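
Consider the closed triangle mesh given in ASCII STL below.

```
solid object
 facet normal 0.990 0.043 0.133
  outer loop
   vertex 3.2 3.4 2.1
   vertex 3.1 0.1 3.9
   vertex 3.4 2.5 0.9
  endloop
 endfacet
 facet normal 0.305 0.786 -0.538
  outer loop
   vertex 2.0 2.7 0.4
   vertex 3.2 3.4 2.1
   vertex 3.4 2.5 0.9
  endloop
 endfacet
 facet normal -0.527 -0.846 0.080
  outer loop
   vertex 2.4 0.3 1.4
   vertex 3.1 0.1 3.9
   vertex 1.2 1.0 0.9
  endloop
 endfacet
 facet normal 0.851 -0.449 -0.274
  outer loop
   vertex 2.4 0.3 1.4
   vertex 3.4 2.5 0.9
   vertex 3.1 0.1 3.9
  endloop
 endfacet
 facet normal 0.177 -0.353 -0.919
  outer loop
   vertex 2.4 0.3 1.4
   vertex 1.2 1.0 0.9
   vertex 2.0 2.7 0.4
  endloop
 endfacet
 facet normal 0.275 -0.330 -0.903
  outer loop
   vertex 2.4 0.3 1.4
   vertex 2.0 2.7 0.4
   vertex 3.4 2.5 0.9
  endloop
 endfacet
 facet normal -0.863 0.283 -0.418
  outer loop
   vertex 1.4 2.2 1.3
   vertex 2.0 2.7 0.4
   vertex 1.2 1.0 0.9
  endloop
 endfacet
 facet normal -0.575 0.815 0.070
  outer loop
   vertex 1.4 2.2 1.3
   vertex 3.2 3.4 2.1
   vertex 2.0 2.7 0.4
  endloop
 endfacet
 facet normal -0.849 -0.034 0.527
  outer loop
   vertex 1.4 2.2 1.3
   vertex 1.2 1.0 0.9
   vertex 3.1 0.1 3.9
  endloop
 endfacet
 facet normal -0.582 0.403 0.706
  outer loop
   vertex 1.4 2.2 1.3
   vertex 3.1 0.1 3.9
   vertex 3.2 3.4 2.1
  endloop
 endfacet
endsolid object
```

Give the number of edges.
15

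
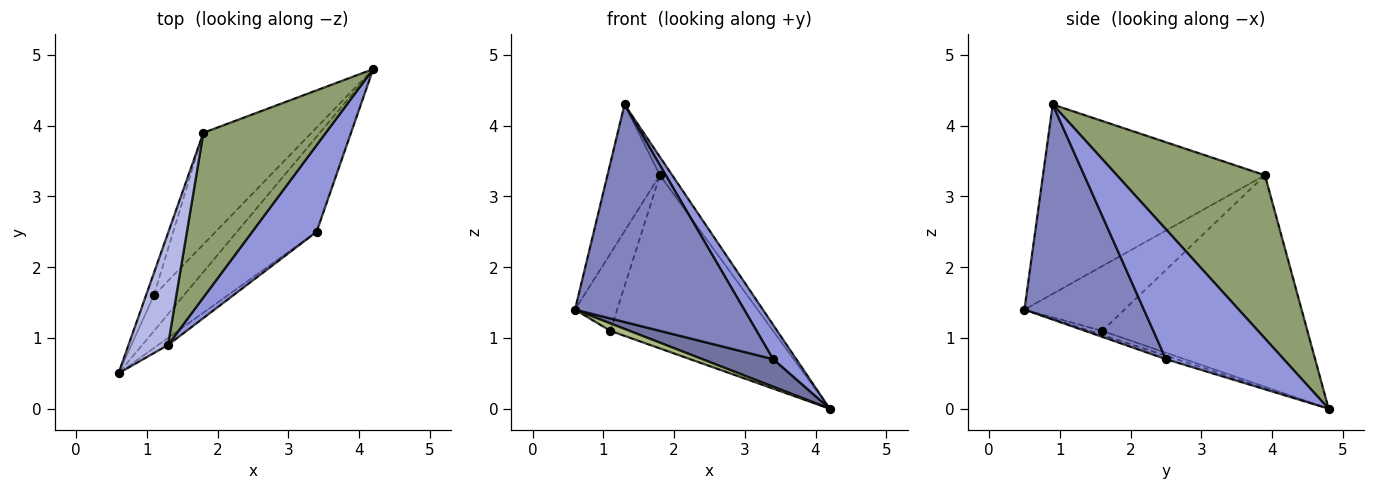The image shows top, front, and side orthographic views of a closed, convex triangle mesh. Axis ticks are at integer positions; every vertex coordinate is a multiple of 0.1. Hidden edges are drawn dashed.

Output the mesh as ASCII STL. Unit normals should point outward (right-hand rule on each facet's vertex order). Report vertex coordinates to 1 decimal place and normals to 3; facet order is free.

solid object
 facet normal -0.042 -0.278 -0.960
  outer loop
   vertex 3.4 2.5 0.7
   vertex 0.6 0.5 1.4
   vertex 4.2 4.8 0.0
  endloop
 endfacet
 facet normal 0.577 -0.817 -0.027
  outer loop
   vertex 3.4 2.5 0.7
   vertex 1.3 0.9 4.3
   vertex 0.6 0.5 1.4
  endloop
 endfacet
 facet normal 0.882 -0.174 0.437
  outer loop
   vertex 3.4 2.5 0.7
   vertex 4.2 4.8 0.0
   vertex 1.3 0.9 4.3
  endloop
 endfacet
 facet normal -0.954 0.225 0.199
  outer loop
   vertex 1.8 3.9 3.3
   vertex 0.6 0.5 1.4
   vertex 1.3 0.9 4.3
  endloop
 endfacet
 facet normal 0.798 0.067 0.599
  outer loop
   vertex 1.8 3.9 3.3
   vertex 1.3 0.9 4.3
   vertex 4.2 4.8 0.0
  endloop
 endfacet
 facet normal -0.134 -0.204 -0.970
  outer loop
   vertex 1.1 1.6 1.1
   vertex 4.2 4.8 0.0
   vertex 0.6 0.5 1.4
  endloop
 endfacet
 facet normal -0.916 0.386 -0.112
  outer loop
   vertex 1.1 1.6 1.1
   vertex 0.6 0.5 1.4
   vertex 1.8 3.9 3.3
  endloop
 endfacet
 facet normal -0.727 0.577 -0.372
  outer loop
   vertex 1.1 1.6 1.1
   vertex 1.8 3.9 3.3
   vertex 4.2 4.8 0.0
  endloop
 endfacet
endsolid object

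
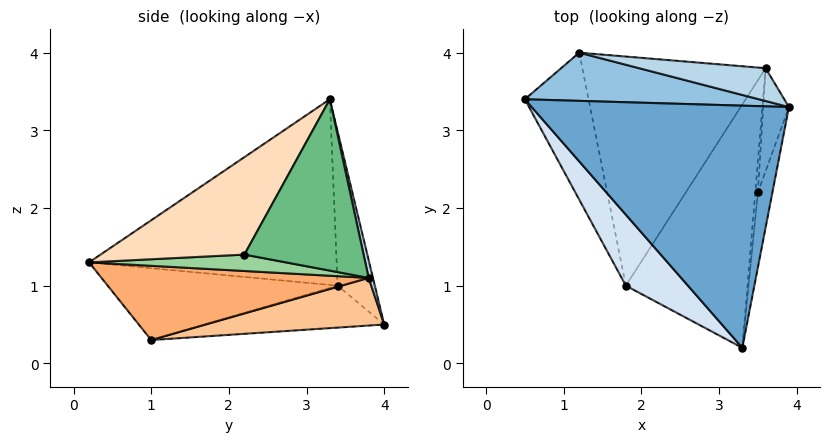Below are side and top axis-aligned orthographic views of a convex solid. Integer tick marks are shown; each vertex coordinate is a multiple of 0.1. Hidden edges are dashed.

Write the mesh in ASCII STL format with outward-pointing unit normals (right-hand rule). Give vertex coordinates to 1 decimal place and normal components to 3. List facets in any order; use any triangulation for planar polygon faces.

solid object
 facet normal -0.536 -0.400 0.743
  outer loop
   vertex 3.3 0.2 1.3
   vertex 3.9 3.3 3.4
   vertex 0.5 3.4 1.0
  endloop
 endfacet
 facet normal -0.329 0.801 0.500
  outer loop
   vertex 1.2 4.0 0.5
   vertex 0.5 3.4 1.0
   vertex 3.9 3.3 3.4
  endloop
 endfacet
 facet normal 0.029 0.978 0.209
  outer loop
   vertex 3.6 3.8 1.1
   vertex 1.2 4.0 0.5
   vertex 3.9 3.3 3.4
  endloop
 endfacet
 facet normal -0.648 -0.515 0.561
  outer loop
   vertex 1.8 1.0 0.3
   vertex 3.3 0.2 1.3
   vertex 0.5 3.4 1.0
  endloop
 endfacet
 facet normal -0.549 -0.054 -0.834
  outer loop
   vertex 1.8 1.0 0.3
   vertex 0.5 3.4 1.0
   vertex 1.2 4.0 0.5
  endloop
 endfacet
 facet normal 0.519 -0.090 -0.850
  outer loop
   vertex 1.8 1.0 0.3
   vertex 3.6 3.8 1.1
   vertex 3.3 0.2 1.3
  endloop
 endfacet
 facet normal 0.250 0.114 -0.962
  outer loop
   vertex 1.8 1.0 0.3
   vertex 1.2 4.0 0.5
   vertex 3.6 3.8 1.1
  endloop
 endfacet
 facet normal 0.985 -0.091 -0.147
  outer loop
   vertex 3.5 2.2 1.4
   vertex 3.9 3.3 3.4
   vertex 3.3 0.2 1.3
  endloop
 endfacet
 facet normal 0.985 -0.089 -0.148
  outer loop
   vertex 3.5 2.2 1.4
   vertex 3.6 3.8 1.1
   vertex 3.9 3.3 3.4
  endloop
 endfacet
 facet normal 0.984 -0.091 -0.155
  outer loop
   vertex 3.5 2.2 1.4
   vertex 3.3 0.2 1.3
   vertex 3.6 3.8 1.1
  endloop
 endfacet
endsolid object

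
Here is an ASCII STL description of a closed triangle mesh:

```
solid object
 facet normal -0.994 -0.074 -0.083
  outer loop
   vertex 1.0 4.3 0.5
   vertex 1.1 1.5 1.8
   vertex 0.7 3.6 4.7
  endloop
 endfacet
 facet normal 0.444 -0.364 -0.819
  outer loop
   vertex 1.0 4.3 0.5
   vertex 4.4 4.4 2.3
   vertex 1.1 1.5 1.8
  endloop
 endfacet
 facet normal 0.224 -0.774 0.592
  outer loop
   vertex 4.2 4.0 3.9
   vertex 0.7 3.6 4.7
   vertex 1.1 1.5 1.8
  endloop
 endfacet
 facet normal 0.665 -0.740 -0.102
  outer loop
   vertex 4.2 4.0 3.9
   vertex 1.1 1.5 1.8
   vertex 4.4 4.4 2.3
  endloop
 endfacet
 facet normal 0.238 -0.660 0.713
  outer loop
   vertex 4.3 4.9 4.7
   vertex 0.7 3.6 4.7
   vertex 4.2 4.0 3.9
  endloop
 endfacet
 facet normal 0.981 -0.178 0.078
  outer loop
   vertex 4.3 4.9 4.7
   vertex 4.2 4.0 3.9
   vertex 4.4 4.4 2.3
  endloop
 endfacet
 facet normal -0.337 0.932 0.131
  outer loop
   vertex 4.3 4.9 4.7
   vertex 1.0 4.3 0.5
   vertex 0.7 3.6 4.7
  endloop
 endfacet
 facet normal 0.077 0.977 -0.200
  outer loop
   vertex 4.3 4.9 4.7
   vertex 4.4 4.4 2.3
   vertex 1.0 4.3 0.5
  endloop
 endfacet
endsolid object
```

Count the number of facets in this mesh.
8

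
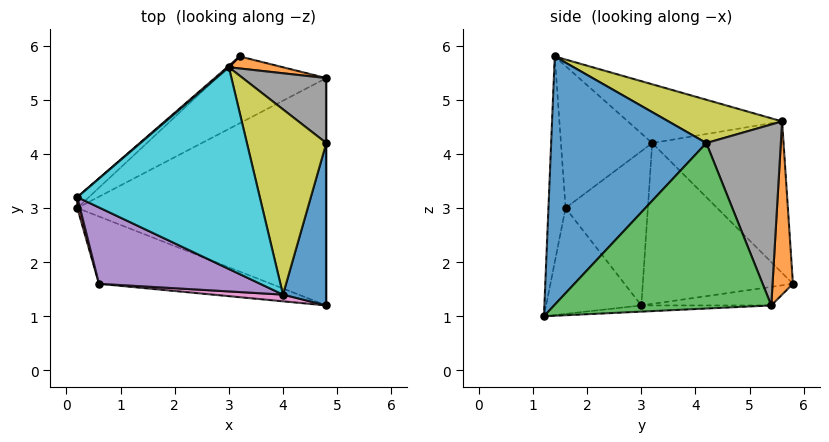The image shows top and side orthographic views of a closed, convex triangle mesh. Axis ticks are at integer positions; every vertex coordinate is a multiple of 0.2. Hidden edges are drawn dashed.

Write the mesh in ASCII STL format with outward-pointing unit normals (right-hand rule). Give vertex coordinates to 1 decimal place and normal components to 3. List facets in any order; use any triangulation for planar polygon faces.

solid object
 facet normal 0.969 -0.180 0.169
  outer loop
   vertex 4.0 1.4 5.8
   vertex 4.8 1.2 1.0
   vertex 4.8 4.2 4.2
  endloop
 endfacet
 facet normal -0.025 0.048 -0.999
  outer loop
   vertex 4.8 5.4 1.2
   vertex 4.8 1.2 1.0
   vertex 0.2 3.0 1.2
  endloop
 endfacet
 facet normal 1.000 0.000 0.000
  outer loop
   vertex 4.8 5.4 1.2
   vertex 4.8 4.2 4.2
   vertex 4.8 1.2 1.0
  endloop
 endfacet
 facet normal -0.967 -0.254 0.017
  outer loop
   vertex 0.6 1.6 3.0
   vertex 0.2 3.2 4.2
   vertex 0.2 3.0 1.2
  endloop
 endfacet
 facet normal -0.534 -0.589 0.607
  outer loop
   vertex 0.6 1.6 3.0
   vertex 4.0 1.4 5.8
   vertex 0.2 3.2 4.2
  endloop
 endfacet
 facet normal -0.328 -0.780 -0.533
  outer loop
   vertex 0.6 1.6 3.0
   vertex 0.2 3.0 1.2
   vertex 4.8 1.2 1.0
  endloop
 endfacet
 facet normal -0.082 -0.996 0.028
  outer loop
   vertex 0.6 1.6 3.0
   vertex 4.8 1.2 1.0
   vertex 4.0 1.4 5.8
  endloop
 endfacet
 facet normal 0.627 0.723 0.289
  outer loop
   vertex 3.0 5.6 4.6
   vertex 4.8 4.2 4.2
   vertex 4.8 5.4 1.2
  endloop
 endfacet
 facet normal 0.450 0.343 0.825
  outer loop
   vertex 3.0 5.6 4.6
   vertex 4.0 1.4 5.8
   vertex 4.8 4.2 4.2
  endloop
 endfacet
 facet normal -0.301 0.195 0.934
  outer loop
   vertex 3.0 5.6 4.6
   vertex 0.2 3.2 4.2
   vertex 4.0 1.4 5.8
  endloop
 endfacet
 facet normal -0.159 0.304 -0.939
  outer loop
   vertex 3.2 5.8 1.6
   vertex 4.8 5.4 1.2
   vertex 0.2 3.0 1.2
  endloop
 endfacet
 facet normal 0.261 0.962 0.082
  outer loop
   vertex 3.2 5.8 1.6
   vertex 3.0 5.6 4.6
   vertex 4.8 5.4 1.2
  endloop
 endfacet
 facet normal -0.678 0.733 -0.049
  outer loop
   vertex 3.2 5.8 1.6
   vertex 0.2 3.0 1.2
   vertex 0.2 3.2 4.2
  endloop
 endfacet
 facet normal -0.651 0.759 0.007
  outer loop
   vertex 3.2 5.8 1.6
   vertex 0.2 3.2 4.2
   vertex 3.0 5.6 4.6
  endloop
 endfacet
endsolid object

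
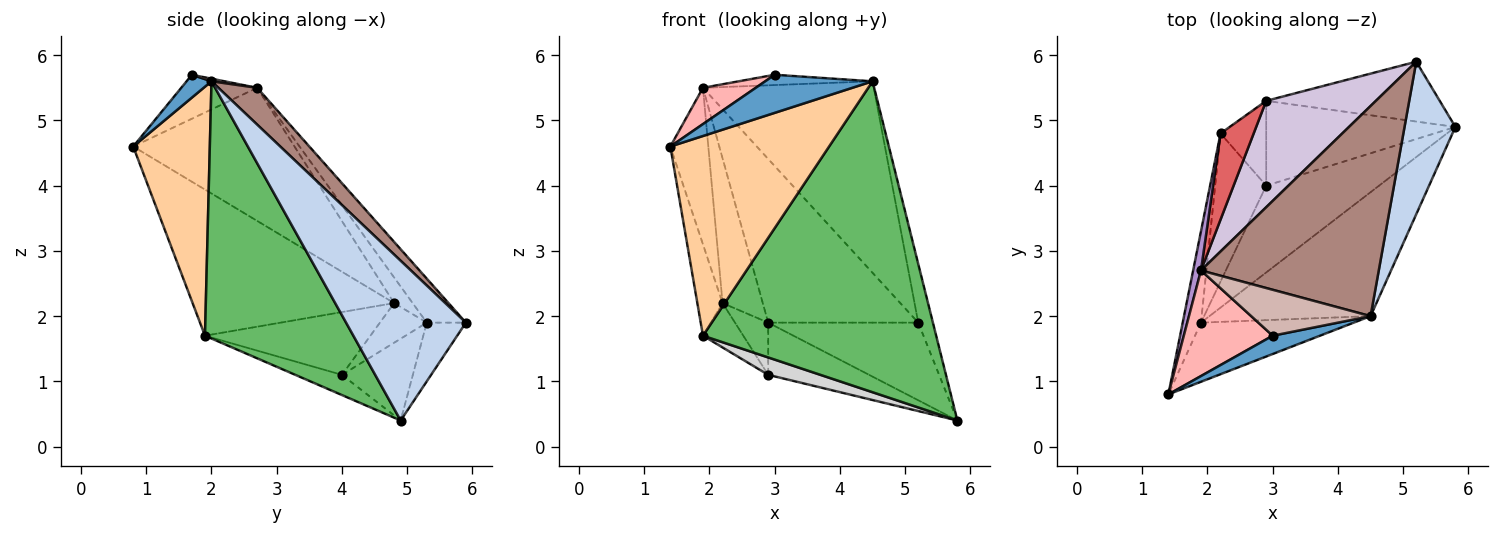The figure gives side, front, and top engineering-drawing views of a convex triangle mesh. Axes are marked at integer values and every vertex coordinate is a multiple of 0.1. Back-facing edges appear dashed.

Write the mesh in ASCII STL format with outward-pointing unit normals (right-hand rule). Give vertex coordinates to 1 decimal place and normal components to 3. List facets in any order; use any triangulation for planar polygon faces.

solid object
 facet normal 0.205 -0.882 0.424
  outer loop
   vertex 4.5 2.0 5.6
   vertex 3.0 1.7 5.7
   vertex 1.4 0.8 4.6
  endloop
 endfacet
 facet normal 0.946 0.116 0.301
  outer loop
   vertex 4.5 2.0 5.6
   vertex 5.8 4.9 0.4
   vertex 5.2 5.9 1.9
  endloop
 endfacet
 facet normal -0.985 0.123 -0.123
  outer loop
   vertex 1.9 1.9 1.7
   vertex 1.4 0.8 4.6
   vertex 2.2 4.8 2.2
  endloop
 endfacet
 facet normal 0.420 -0.870 -0.258
  outer loop
   vertex 1.9 1.9 1.7
   vertex 4.5 2.0 5.6
   vertex 1.4 0.8 4.6
  endloop
 endfacet
 facet normal 0.509 -0.800 -0.319
  outer loop
   vertex 1.9 1.9 1.7
   vertex 5.8 4.9 0.4
   vertex 4.5 2.0 5.6
  endloop
 endfacet
 facet normal -0.202 0.776 -0.598
  outer loop
   vertex 2.9 5.3 1.9
   vertex 5.2 5.9 1.9
   vertex 5.8 4.9 0.4
  endloop
 endfacet
 facet normal -0.367 0.799 0.475
  outer loop
   vertex 1.9 2.7 5.5
   vertex 2.9 5.3 1.9
   vertex 2.2 4.8 2.2
  endloop
 endfacet
 facet normal -0.423 -0.294 0.857
  outer loop
   vertex 1.9 2.7 5.5
   vertex 1.4 0.8 4.6
   vertex 3.0 1.7 5.7
  endloop
 endfacet
 facet normal -0.972 0.229 0.057
  outer loop
   vertex 1.9 2.7 5.5
   vertex 2.2 4.8 2.2
   vertex 1.4 0.8 4.6
  endloop
 endfacet
 facet normal -0.214 0.819 0.532
  outer loop
   vertex 1.9 2.7 5.5
   vertex 5.2 5.9 1.9
   vertex 2.9 5.3 1.9
  endloop
 endfacet
 facet normal 0.151 0.666 0.731
  outer loop
   vertex 1.9 2.7 5.5
   vertex 4.5 2.0 5.6
   vertex 5.2 5.9 1.9
  endloop
 endfacet
 facet normal 0.021 0.219 0.976
  outer loop
   vertex 1.9 2.7 5.5
   vertex 3.0 1.7 5.7
   vertex 4.5 2.0 5.6
  endloop
 endfacet
 facet normal -0.595 0.421 -0.685
  outer loop
   vertex 2.9 4.0 1.1
   vertex 2.2 4.8 2.2
   vertex 2.9 5.3 1.9
  endloop
 endfacet
 facet normal -0.762 0.186 -0.620
  outer loop
   vertex 2.9 4.0 1.1
   vertex 1.9 1.9 1.7
   vertex 2.2 4.8 2.2
  endloop
 endfacet
 facet normal -0.346 0.492 -0.799
  outer loop
   vertex 2.9 4.0 1.1
   vertex 2.9 5.3 1.9
   vertex 5.8 4.9 0.4
  endloop
 endfacet
 facet normal -0.173 -0.194 -0.966
  outer loop
   vertex 2.9 4.0 1.1
   vertex 5.8 4.9 0.4
   vertex 1.9 1.9 1.7
  endloop
 endfacet
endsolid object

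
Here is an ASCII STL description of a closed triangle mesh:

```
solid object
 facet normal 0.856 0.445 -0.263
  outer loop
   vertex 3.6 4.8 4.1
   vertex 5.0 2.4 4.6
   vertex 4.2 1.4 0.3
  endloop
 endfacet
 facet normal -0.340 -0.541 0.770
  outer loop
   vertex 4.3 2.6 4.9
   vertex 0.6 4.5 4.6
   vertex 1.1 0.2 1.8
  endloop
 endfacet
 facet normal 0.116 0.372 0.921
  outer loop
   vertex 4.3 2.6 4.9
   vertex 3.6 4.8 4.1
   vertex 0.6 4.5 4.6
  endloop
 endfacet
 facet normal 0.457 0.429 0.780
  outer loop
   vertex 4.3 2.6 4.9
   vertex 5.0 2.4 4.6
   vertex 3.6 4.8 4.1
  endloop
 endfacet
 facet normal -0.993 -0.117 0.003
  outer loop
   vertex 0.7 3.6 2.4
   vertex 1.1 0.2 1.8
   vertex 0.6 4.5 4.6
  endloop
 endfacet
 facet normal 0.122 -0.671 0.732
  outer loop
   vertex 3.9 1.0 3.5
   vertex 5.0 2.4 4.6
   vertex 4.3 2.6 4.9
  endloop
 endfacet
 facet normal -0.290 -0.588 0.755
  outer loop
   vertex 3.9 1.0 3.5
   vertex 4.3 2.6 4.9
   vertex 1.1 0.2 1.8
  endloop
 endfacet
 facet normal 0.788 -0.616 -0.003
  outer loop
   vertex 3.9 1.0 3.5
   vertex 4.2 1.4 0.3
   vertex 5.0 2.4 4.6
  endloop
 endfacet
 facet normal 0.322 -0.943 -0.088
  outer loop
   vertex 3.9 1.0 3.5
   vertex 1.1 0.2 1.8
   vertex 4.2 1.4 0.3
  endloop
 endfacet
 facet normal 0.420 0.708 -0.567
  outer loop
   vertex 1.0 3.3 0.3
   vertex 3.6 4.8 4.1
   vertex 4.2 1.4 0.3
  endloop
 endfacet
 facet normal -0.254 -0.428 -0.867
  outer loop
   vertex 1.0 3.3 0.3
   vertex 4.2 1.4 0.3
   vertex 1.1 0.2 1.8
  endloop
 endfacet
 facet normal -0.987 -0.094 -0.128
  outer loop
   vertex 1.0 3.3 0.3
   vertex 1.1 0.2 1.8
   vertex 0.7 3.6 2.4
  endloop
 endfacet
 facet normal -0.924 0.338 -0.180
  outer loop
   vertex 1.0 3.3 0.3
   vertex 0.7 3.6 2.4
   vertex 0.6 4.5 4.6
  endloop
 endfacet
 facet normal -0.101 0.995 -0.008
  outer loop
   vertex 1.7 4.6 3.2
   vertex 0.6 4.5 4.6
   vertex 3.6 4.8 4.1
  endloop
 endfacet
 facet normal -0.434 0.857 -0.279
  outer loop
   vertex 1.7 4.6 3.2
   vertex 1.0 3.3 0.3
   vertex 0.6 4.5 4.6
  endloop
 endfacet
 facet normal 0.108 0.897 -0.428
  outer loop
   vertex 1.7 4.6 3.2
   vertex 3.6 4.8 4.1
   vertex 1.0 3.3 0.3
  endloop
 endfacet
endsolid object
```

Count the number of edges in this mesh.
24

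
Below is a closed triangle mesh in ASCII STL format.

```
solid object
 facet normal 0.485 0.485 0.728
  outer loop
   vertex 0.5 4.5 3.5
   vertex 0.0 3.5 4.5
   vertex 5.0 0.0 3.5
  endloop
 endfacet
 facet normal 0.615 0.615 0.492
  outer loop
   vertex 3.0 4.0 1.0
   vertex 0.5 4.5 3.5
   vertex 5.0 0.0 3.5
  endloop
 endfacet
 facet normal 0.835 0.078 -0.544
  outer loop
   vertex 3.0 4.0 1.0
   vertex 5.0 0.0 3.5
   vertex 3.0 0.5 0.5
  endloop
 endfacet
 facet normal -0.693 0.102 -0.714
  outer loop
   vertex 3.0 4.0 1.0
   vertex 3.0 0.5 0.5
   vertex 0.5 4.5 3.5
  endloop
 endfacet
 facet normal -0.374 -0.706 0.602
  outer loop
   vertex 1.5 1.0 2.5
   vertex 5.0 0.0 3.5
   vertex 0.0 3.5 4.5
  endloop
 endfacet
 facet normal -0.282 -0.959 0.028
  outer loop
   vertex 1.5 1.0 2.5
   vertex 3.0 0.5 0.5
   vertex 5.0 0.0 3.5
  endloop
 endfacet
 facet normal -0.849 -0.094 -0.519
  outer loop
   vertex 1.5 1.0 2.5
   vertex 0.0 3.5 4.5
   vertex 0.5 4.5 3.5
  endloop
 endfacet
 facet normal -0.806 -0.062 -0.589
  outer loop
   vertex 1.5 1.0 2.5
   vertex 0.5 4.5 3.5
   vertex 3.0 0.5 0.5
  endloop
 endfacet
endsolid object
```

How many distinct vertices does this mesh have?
6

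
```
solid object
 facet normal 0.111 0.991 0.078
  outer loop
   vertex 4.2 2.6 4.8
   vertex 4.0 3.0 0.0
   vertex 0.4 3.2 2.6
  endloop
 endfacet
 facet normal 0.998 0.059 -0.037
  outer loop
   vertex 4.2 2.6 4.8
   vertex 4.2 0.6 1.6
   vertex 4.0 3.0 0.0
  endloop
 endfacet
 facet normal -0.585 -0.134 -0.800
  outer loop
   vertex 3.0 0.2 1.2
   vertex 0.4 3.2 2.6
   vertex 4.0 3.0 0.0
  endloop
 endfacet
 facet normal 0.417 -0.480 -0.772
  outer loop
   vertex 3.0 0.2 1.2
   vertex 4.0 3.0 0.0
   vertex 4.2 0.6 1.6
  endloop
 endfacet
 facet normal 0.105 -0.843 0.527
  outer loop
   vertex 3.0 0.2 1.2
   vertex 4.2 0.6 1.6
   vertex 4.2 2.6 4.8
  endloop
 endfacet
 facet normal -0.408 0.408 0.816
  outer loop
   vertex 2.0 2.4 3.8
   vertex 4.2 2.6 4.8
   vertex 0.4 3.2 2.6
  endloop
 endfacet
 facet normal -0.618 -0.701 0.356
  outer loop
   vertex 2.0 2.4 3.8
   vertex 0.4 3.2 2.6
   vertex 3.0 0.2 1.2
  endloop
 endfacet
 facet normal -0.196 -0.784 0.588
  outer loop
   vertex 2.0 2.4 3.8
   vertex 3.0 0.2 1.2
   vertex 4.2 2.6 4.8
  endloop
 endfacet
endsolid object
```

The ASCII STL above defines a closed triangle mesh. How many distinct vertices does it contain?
6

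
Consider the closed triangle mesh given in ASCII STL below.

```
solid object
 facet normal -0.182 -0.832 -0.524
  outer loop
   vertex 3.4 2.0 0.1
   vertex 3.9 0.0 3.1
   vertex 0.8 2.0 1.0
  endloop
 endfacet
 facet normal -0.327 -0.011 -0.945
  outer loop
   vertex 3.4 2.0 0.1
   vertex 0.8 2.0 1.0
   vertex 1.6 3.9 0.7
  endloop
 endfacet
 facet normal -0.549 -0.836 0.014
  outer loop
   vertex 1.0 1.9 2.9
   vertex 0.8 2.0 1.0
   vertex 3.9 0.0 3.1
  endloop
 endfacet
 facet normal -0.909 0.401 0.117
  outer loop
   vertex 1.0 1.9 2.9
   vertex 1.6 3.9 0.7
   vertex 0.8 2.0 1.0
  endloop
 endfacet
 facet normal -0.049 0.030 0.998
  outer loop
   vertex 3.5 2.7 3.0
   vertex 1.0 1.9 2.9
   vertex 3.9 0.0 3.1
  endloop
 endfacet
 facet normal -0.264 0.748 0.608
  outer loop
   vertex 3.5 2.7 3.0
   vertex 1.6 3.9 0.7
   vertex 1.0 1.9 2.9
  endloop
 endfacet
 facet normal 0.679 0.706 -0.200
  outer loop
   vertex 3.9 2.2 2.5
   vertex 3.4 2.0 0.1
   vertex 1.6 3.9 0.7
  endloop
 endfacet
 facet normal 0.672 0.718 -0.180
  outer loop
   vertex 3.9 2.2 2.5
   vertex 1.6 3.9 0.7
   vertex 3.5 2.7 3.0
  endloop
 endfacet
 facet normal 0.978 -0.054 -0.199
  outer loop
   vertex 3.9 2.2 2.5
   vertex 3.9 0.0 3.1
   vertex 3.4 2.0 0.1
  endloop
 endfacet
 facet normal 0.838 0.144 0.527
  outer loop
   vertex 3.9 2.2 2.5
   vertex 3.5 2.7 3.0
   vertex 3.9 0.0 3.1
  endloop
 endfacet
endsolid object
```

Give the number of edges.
15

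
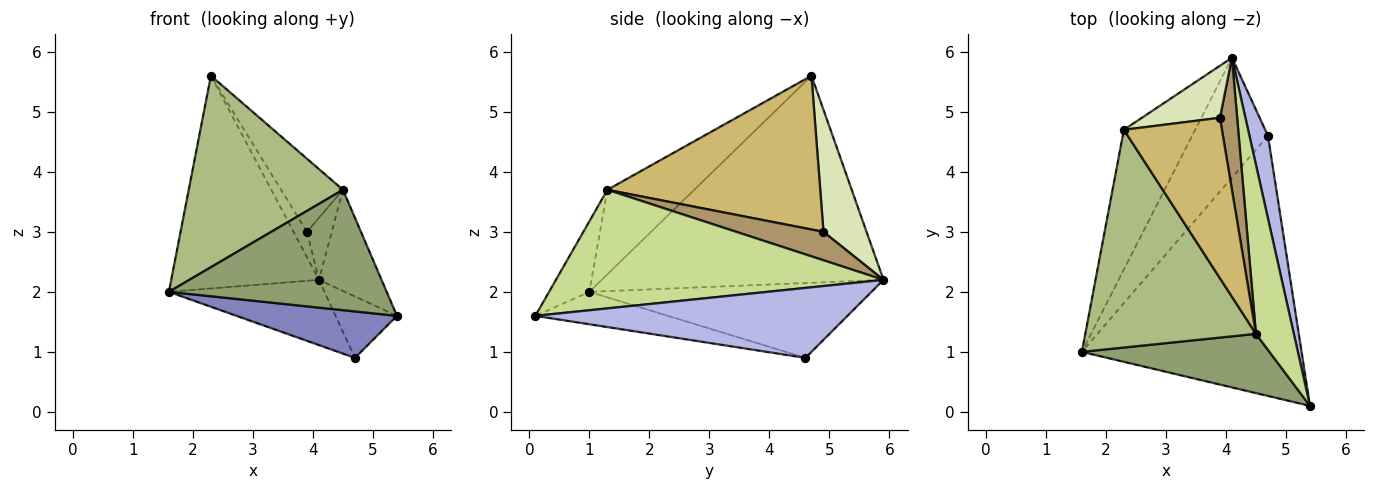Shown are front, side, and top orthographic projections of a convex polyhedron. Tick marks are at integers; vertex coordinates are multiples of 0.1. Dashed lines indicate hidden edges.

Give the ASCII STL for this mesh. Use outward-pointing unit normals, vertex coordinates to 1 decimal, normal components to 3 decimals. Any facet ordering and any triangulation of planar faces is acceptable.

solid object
 facet normal -0.847 0.444 -0.292
  outer loop
   vertex 2.3 4.7 5.6
   vertex 4.1 5.9 2.2
   vertex 1.6 1.0 2.0
  endloop
 endfacet
 facet normal -0.144 -0.174 -0.974
  outer loop
   vertex 4.7 4.6 0.9
   vertex 5.4 0.1 1.6
   vertex 1.6 1.0 2.0
  endloop
 endfacet
 facet normal -0.655 0.361 -0.664
  outer loop
   vertex 4.7 4.6 0.9
   vertex 1.6 1.0 2.0
   vertex 4.1 5.9 2.2
  endloop
 endfacet
 facet normal 0.950 0.187 0.251
  outer loop
   vertex 4.7 4.6 0.9
   vertex 4.1 5.9 2.2
   vertex 5.4 0.1 1.6
  endloop
 endfacet
 facet normal -0.164 -0.885 0.436
  outer loop
   vertex 4.5 1.3 3.7
   vertex 1.6 1.0 2.0
   vertex 5.4 0.1 1.6
  endloop
 endfacet
 facet normal -0.349 -0.619 0.704
  outer loop
   vertex 4.5 1.3 3.7
   vertex 2.3 4.7 5.6
   vertex 1.6 1.0 2.0
  endloop
 endfacet
 facet normal 0.937 0.179 0.299
  outer loop
   vertex 4.5 1.3 3.7
   vertex 5.4 0.1 1.6
   vertex 4.1 5.9 2.2
  endloop
 endfacet
 facet normal 0.815 0.254 0.521
  outer loop
   vertex 3.9 4.9 3.0
   vertex 4.1 5.9 2.2
   vertex 2.3 4.7 5.6
  endloop
 endfacet
 facet normal 0.831 0.236 0.503
  outer loop
   vertex 3.9 4.9 3.0
   vertex 4.5 1.3 3.7
   vertex 4.1 5.9 2.2
  endloop
 endfacet
 facet normal 0.819 0.238 0.522
  outer loop
   vertex 3.9 4.9 3.0
   vertex 2.3 4.7 5.6
   vertex 4.5 1.3 3.7
  endloop
 endfacet
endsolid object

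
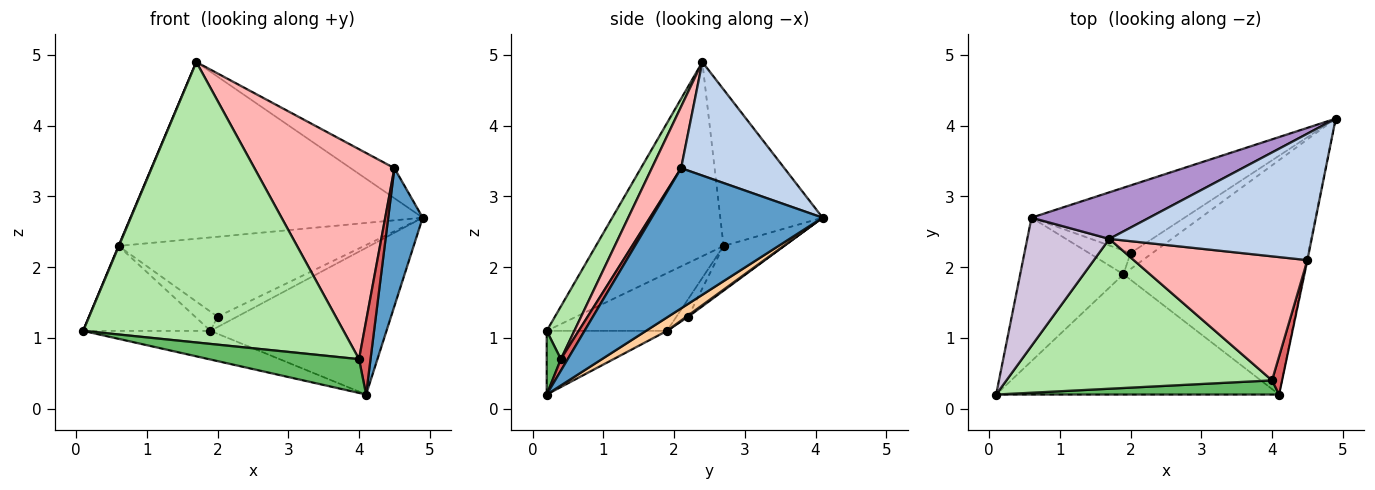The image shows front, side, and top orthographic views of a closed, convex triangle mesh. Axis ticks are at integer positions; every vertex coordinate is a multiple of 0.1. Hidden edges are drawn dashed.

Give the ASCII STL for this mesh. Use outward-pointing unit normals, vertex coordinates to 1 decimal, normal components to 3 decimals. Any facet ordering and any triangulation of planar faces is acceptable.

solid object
 facet normal 0.980 -0.198 -0.005
  outer loop
   vertex 4.5 2.1 3.4
   vertex 4.1 0.2 0.2
   vertex 4.9 4.1 2.7
  endloop
 endfacet
 facet normal 0.479 0.203 0.854
  outer loop
   vertex 4.5 2.1 3.4
   vertex 4.9 4.1 2.7
   vertex 1.7 2.4 4.9
  endloop
 endfacet
 facet normal -0.214 0.226 -0.950
  outer loop
   vertex 1.9 1.9 1.1
   vertex 4.1 0.2 0.2
   vertex 0.1 0.2 1.1
  endloop
 endfacet
 facet normal 0.063 0.529 -0.846
  outer loop
   vertex 1.9 1.9 1.1
   vertex 4.9 4.1 2.7
   vertex 4.1 0.2 0.2
  endloop
 endfacet
 facet normal 0.087 -0.919 0.385
  outer loop
   vertex 4.0 0.4 0.7
   vertex 0.1 0.2 1.1
   vertex 4.1 0.2 0.2
  endloop
 endfacet
 facet normal 0.093 -0.878 0.469
  outer loop
   vertex 4.0 0.4 0.7
   vertex 1.7 2.4 4.9
   vertex 0.1 0.2 1.1
  endloop
 endfacet
 facet normal 0.468 -0.784 0.407
  outer loop
   vertex 4.0 0.4 0.7
   vertex 4.1 0.2 0.2
   vertex 4.5 2.1 3.4
  endloop
 endfacet
 facet normal 0.177 -0.847 0.501
  outer loop
   vertex 4.0 0.4 0.7
   vertex 4.5 2.1 3.4
   vertex 1.7 2.4 4.9
  endloop
 endfacet
 facet normal -0.321 0.916 0.241
  outer loop
   vertex 0.6 2.7 2.3
   vertex 1.7 2.4 4.9
   vertex 4.9 4.1 2.7
  endloop
 endfacet
 facet normal -0.921 -0.003 0.389
  outer loop
   vertex 0.6 2.7 2.3
   vertex 0.1 0.2 1.1
   vertex 1.7 2.4 4.9
  endloop
 endfacet
 facet normal -0.433 0.459 -0.776
  outer loop
   vertex 0.6 2.7 2.3
   vertex 1.9 1.9 1.1
   vertex 0.1 0.2 1.1
  endloop
 endfacet
 facet normal 0.049 0.543 -0.839
  outer loop
   vertex 2.0 2.2 1.3
   vertex 4.9 4.1 2.7
   vertex 1.9 1.9 1.1
  endloop
 endfacet
 facet normal -0.185 0.750 -0.635
  outer loop
   vertex 2.0 2.2 1.3
   vertex 0.6 2.7 2.3
   vertex 4.9 4.1 2.7
  endloop
 endfacet
 facet normal -0.314 0.597 -0.738
  outer loop
   vertex 2.0 2.2 1.3
   vertex 1.9 1.9 1.1
   vertex 0.6 2.7 2.3
  endloop
 endfacet
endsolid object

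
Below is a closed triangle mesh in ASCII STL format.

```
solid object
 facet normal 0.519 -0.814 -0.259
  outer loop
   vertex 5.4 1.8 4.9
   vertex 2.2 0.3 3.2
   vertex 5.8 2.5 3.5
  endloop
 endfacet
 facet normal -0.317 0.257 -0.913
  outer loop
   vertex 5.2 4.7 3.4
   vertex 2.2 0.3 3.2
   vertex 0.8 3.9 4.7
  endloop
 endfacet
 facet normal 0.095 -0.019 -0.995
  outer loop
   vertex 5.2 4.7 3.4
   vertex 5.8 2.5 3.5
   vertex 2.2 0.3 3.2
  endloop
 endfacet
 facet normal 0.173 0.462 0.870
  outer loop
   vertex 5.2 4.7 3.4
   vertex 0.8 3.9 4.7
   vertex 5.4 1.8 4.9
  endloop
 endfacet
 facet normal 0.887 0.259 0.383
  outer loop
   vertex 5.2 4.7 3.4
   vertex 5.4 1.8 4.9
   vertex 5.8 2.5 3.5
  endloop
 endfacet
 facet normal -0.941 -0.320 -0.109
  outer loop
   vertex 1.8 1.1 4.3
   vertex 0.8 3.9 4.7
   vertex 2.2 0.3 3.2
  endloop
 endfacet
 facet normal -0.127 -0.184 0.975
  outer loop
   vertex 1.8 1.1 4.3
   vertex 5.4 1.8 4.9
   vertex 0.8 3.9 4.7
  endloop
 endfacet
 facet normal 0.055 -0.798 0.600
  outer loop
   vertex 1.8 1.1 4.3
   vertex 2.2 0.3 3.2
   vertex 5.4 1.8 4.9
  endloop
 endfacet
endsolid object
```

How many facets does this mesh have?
8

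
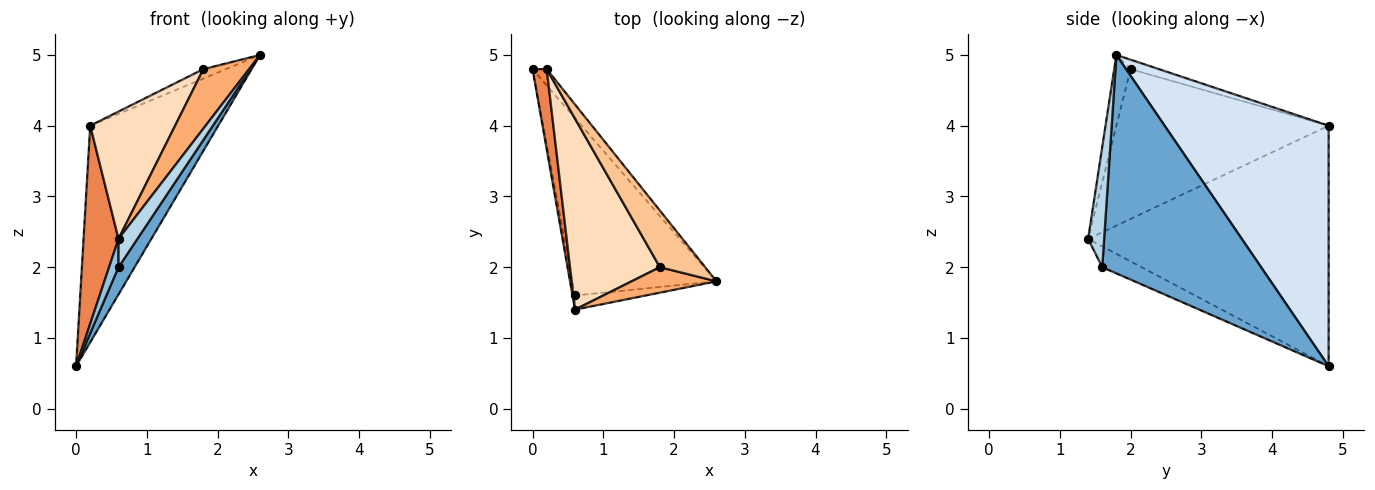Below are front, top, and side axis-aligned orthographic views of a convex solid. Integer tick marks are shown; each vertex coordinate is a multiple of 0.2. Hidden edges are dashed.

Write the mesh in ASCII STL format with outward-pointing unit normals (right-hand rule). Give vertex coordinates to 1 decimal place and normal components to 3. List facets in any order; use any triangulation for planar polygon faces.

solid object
 facet normal 0.832 -0.084 -0.549
  outer loop
   vertex 0.6 1.6 2.0
   vertex 0.0 4.8 0.6
   vertex 2.6 1.8 5.0
  endloop
 endfacet
 facet normal -0.966 -0.232 -0.116
  outer loop
   vertex 0.6 1.6 2.0
   vertex 0.6 1.4 2.4
   vertex 0.0 4.8 0.6
  endloop
 endfacet
 facet normal 0.605 -0.712 -0.356
  outer loop
   vertex 0.6 1.6 2.0
   vertex 2.6 1.8 5.0
   vertex 0.6 1.4 2.4
  endloop
 endfacet
 facet normal 0.788 0.615 -0.046
  outer loop
   vertex 0.2 4.8 4.0
   vertex 2.6 1.8 5.0
   vertex 0.0 4.8 0.6
  endloop
 endfacet
 facet normal -0.988 -0.144 0.058
  outer loop
   vertex 0.2 4.8 4.0
   vertex 0.0 4.8 0.6
   vertex 0.6 1.4 2.4
  endloop
 endfacet
 facet normal -0.312 -0.873 0.374
  outer loop
   vertex 1.8 2.0 4.8
   vertex 0.6 1.4 2.4
   vertex 2.6 1.8 5.0
  endloop
 endfacet
 facet normal -0.201 0.161 0.966
  outer loop
   vertex 1.8 2.0 4.8
   vertex 2.6 1.8 5.0
   vertex 0.2 4.8 4.0
  endloop
 endfacet
 facet normal -0.811 -0.324 0.487
  outer loop
   vertex 1.8 2.0 4.8
   vertex 0.2 4.8 4.0
   vertex 0.6 1.4 2.4
  endloop
 endfacet
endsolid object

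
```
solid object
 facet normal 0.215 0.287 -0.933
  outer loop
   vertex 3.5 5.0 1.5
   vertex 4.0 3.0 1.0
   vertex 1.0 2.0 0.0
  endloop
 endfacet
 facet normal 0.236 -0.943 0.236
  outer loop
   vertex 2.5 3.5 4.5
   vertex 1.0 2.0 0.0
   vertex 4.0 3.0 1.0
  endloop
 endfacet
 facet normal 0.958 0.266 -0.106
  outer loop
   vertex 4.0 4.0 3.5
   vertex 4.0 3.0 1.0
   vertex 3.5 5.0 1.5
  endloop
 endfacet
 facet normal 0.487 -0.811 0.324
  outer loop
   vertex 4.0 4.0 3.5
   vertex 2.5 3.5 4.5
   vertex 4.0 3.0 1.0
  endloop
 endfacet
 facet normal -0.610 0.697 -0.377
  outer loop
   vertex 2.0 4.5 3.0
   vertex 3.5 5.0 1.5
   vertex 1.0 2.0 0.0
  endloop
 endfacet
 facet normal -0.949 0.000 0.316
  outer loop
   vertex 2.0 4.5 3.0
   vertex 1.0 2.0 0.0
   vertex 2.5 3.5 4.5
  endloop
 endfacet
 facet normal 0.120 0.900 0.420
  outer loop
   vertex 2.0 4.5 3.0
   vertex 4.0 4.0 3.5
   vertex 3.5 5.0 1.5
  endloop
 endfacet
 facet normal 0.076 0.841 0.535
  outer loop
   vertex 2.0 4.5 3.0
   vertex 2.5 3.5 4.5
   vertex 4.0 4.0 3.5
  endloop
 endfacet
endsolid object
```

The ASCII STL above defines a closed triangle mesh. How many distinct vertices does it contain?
6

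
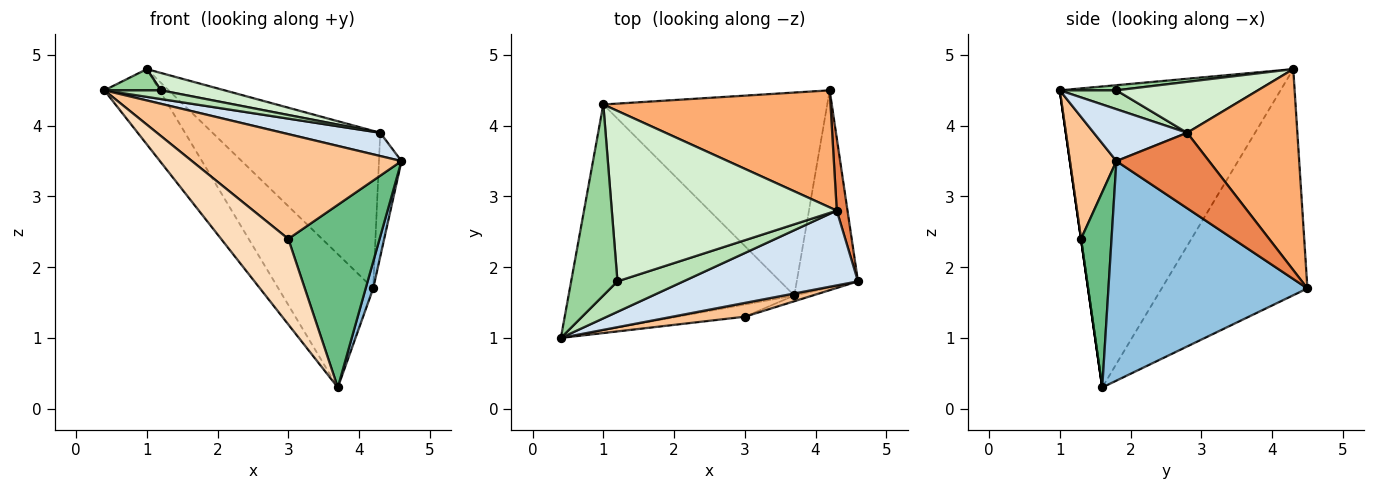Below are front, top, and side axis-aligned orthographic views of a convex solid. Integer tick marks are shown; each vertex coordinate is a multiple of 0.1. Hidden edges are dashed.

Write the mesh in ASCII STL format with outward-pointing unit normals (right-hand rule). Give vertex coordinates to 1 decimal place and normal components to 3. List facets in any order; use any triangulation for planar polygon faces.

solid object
 facet normal -0.784 0.196 -0.588
  outer loop
   vertex 3.7 1.6 0.3
   vertex 0.4 1.0 4.5
   vertex 1.0 4.3 4.8
  endloop
 endfacet
 facet normal 0.963 -0.036 -0.268
  outer loop
   vertex 4.2 4.5 1.7
   vertex 4.6 1.8 3.5
   vertex 3.7 1.6 0.3
  endloop
 endfacet
 facet normal -0.645 0.420 -0.639
  outer loop
   vertex 4.2 4.5 1.7
   vertex 3.7 1.6 0.3
   vertex 1.0 4.3 4.8
  endloop
 endfacet
 facet normal 0.273 -0.286 0.919
  outer loop
   vertex 4.3 2.8 3.9
   vertex 0.4 1.0 4.5
   vertex 4.6 1.8 3.5
  endloop
 endfacet
 facet normal 0.963 0.234 0.137
  outer loop
   vertex 4.3 2.8 3.9
   vertex 4.6 1.8 3.5
   vertex 4.2 4.5 1.7
  endloop
 endfacet
 facet normal 0.467 0.710 0.527
  outer loop
   vertex 4.3 2.8 3.9
   vertex 4.2 4.5 1.7
   vertex 1.0 4.3 4.8
  endloop
 endfacet
 facet normal 0.215 -0.968 0.128
  outer loop
   vertex 3.0 1.3 2.4
   vertex 4.6 1.8 3.5
   vertex 0.4 1.0 4.5
  endloop
 endfacet
 facet normal 0.000 -0.990 -0.141
  outer loop
   vertex 3.0 1.3 2.4
   vertex 0.4 1.0 4.5
   vertex 3.7 1.6 0.3
  endloop
 endfacet
 facet normal 0.317 -0.948 -0.030
  outer loop
   vertex 3.0 1.3 2.4
   vertex 3.7 1.6 0.3
   vertex 4.6 1.8 3.5
  endloop
 endfacet
 facet normal 0.110 -0.110 0.988
  outer loop
   vertex 1.2 1.8 4.5
   vertex 1.0 4.3 4.8
   vertex 0.4 1.0 4.5
  endloop
 endfacet
 facet normal 0.265 -0.265 0.927
  outer loop
   vertex 1.2 1.8 4.5
   vertex 0.4 1.0 4.5
   vertex 4.3 2.8 3.9
  endloop
 endfacet
 facet normal 0.220 -0.099 0.971
  outer loop
   vertex 1.2 1.8 4.5
   vertex 4.3 2.8 3.9
   vertex 1.0 4.3 4.8
  endloop
 endfacet
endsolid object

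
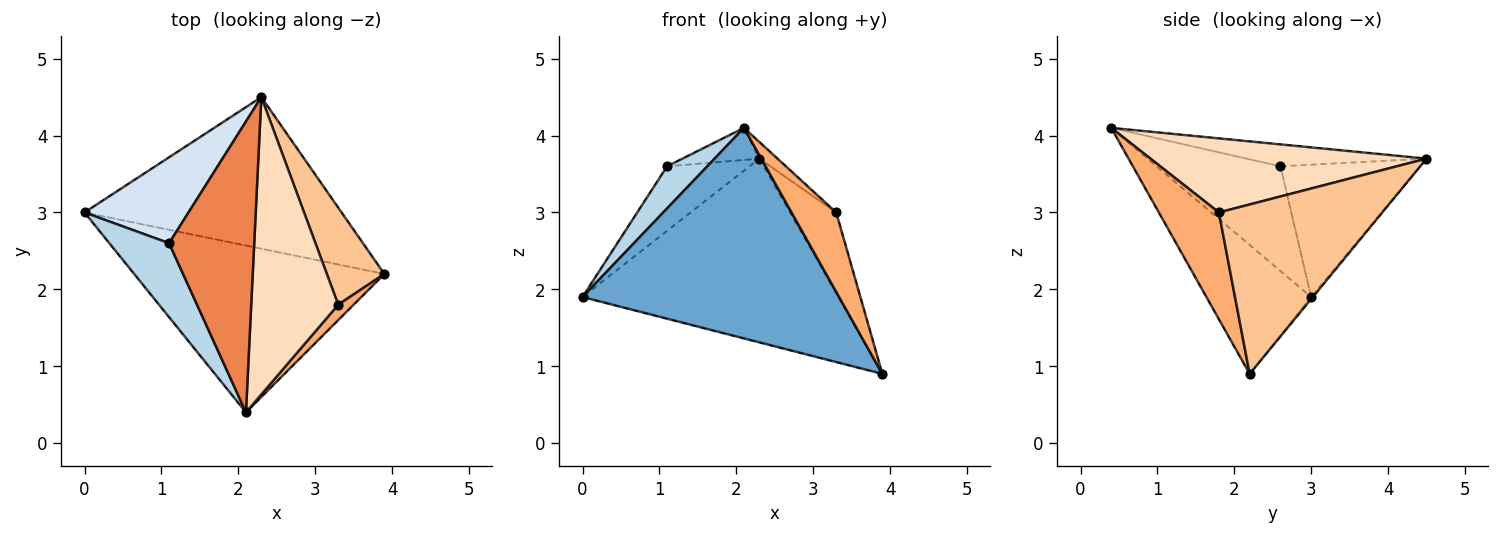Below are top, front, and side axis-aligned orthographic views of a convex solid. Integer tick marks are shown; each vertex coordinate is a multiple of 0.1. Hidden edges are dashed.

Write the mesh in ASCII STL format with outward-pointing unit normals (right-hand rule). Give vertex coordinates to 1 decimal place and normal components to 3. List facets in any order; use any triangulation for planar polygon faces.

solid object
 facet normal -0.305 -0.747 -0.591
  outer loop
   vertex 2.1 0.4 4.1
   vertex 0.0 3.0 1.9
   vertex 3.9 2.2 0.9
  endloop
 endfacet
 facet normal -0.005 0.771 -0.636
  outer loop
   vertex 2.3 4.5 3.7
   vertex 3.9 2.2 0.9
   vertex 0.0 3.0 1.9
  endloop
 endfacet
 facet normal -0.836 -0.272 0.477
  outer loop
   vertex 1.1 2.6 3.6
   vertex 0.0 3.0 1.9
   vertex 2.1 0.4 4.1
  endloop
 endfacet
 facet normal -0.713 0.421 0.561
  outer loop
   vertex 1.1 2.6 3.6
   vertex 2.3 4.5 3.7
   vertex 0.0 3.0 1.9
  endloop
 endfacet
 facet normal -0.248 0.106 0.963
  outer loop
   vertex 1.1 2.6 3.6
   vertex 2.1 0.4 4.1
   vertex 2.3 4.5 3.7
  endloop
 endfacet
 facet normal 0.797 -0.593 0.115
  outer loop
   vertex 3.3 1.8 3.0
   vertex 2.1 0.4 4.1
   vertex 3.9 2.2 0.9
  endloop
 endfacet
 facet normal 0.915 0.258 0.311
  outer loop
   vertex 3.3 1.8 3.0
   vertex 3.9 2.2 0.9
   vertex 2.3 4.5 3.7
  endloop
 endfacet
 facet normal 0.648 0.043 0.761
  outer loop
   vertex 3.3 1.8 3.0
   vertex 2.3 4.5 3.7
   vertex 2.1 0.4 4.1
  endloop
 endfacet
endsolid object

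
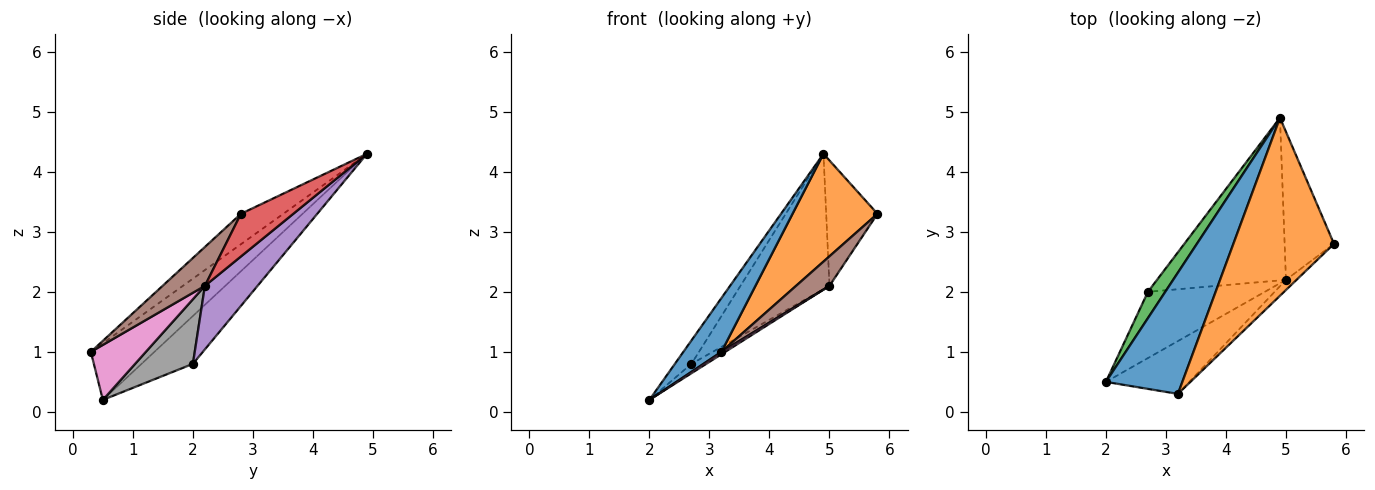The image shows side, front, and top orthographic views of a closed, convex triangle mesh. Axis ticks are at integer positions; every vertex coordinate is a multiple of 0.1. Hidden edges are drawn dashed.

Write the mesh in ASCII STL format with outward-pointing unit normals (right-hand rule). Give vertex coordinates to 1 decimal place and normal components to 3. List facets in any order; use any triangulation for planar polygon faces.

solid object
 facet normal -0.561 -0.336 0.757
  outer loop
   vertex 3.2 0.3 1.0
   vertex 4.9 4.9 4.3
   vertex 2.0 0.5 0.2
  endloop
 endfacet
 facet normal -0.250 -0.502 0.828
  outer loop
   vertex 3.2 0.3 1.0
   vertex 5.8 2.8 3.3
   vertex 4.9 4.9 4.3
  endloop
 endfacet
 facet normal -0.900 0.290 0.326
  outer loop
   vertex 2.7 2.0 0.8
   vertex 2.0 0.5 0.2
   vertex 4.9 4.9 4.3
  endloop
 endfacet
 facet normal 0.551 0.539 -0.637
  outer loop
   vertex 5.0 2.2 2.1
   vertex 4.9 4.9 4.3
   vertex 5.8 2.8 3.3
  endloop
 endfacet
 facet normal 0.354 0.599 -0.719
  outer loop
   vertex 5.0 2.2 2.1
   vertex 2.7 2.0 0.8
   vertex 4.9 4.9 4.3
  endloop
 endfacet
 facet normal 0.767 -0.606 -0.208
  outer loop
   vertex 5.0 2.2 2.1
   vertex 5.8 2.8 3.3
   vertex 3.2 0.3 1.0
  endloop
 endfacet
 facet normal 0.550 -0.038 -0.834
  outer loop
   vertex 5.0 2.2 2.1
   vertex 3.2 0.3 1.0
   vertex 2.0 0.5 0.2
  endloop
 endfacet
 facet normal 0.480 0.123 -0.868
  outer loop
   vertex 5.0 2.2 2.1
   vertex 2.0 0.5 0.2
   vertex 2.7 2.0 0.8
  endloop
 endfacet
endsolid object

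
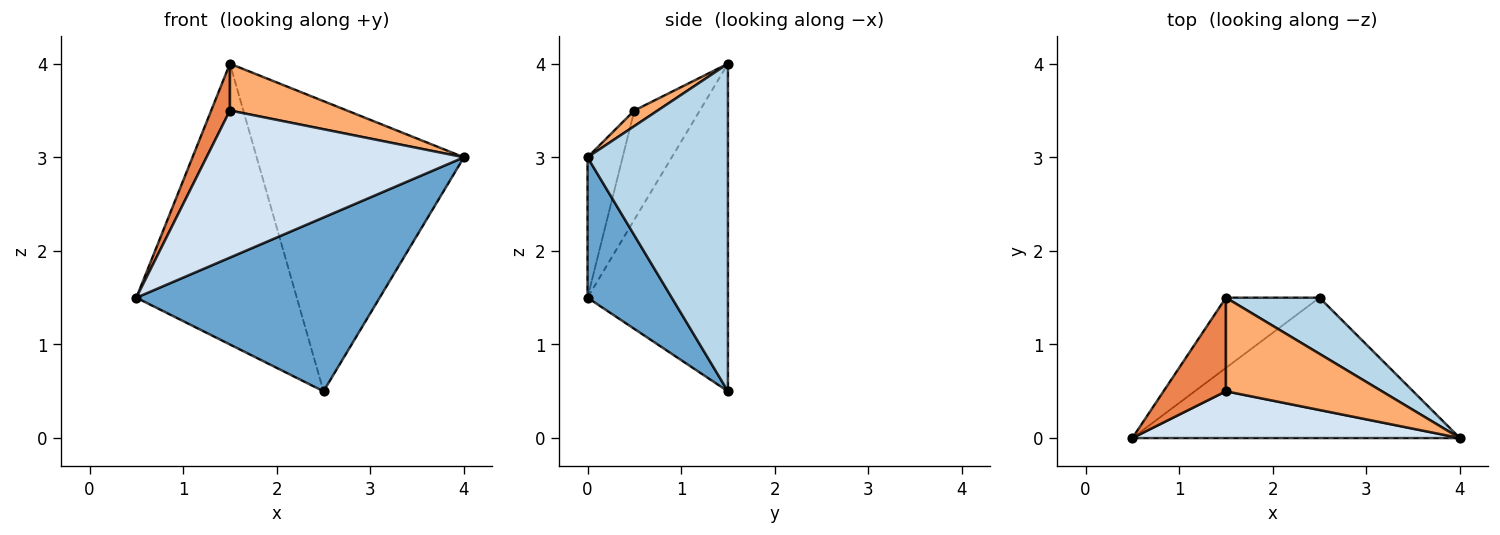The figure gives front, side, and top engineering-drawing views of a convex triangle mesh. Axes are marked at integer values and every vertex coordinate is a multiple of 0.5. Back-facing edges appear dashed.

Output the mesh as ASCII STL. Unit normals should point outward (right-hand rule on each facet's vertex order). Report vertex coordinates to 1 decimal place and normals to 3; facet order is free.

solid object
 facet normal 0.260 -0.751 -0.607
  outer loop
   vertex 2.5 1.5 0.5
   vertex 4.0 0.0 3.0
   vertex 0.5 0.0 1.5
  endloop
 endfacet
 facet normal -0.647 0.740 -0.185
  outer loop
   vertex 2.5 1.5 0.5
   vertex 0.5 0.0 1.5
   vertex 1.5 1.5 4.0
  endloop
 endfacet
 facet normal 0.554 0.817 0.158
  outer loop
   vertex 2.5 1.5 0.5
   vertex 1.5 1.5 4.0
   vertex 4.0 0.0 3.0
  endloop
 endfacet
 facet normal -0.129 -0.945 0.301
  outer loop
   vertex 1.5 0.5 3.5
   vertex 0.5 0.0 1.5
   vertex 4.0 0.0 3.0
  endloop
 endfacet
 facet normal -0.843 -0.241 0.482
  outer loop
   vertex 1.5 0.5 3.5
   vertex 1.5 1.5 4.0
   vertex 0.5 0.0 1.5
  endloop
 endfacet
 facet normal 0.089 -0.445 0.891
  outer loop
   vertex 1.5 0.5 3.5
   vertex 4.0 0.0 3.0
   vertex 1.5 1.5 4.0
  endloop
 endfacet
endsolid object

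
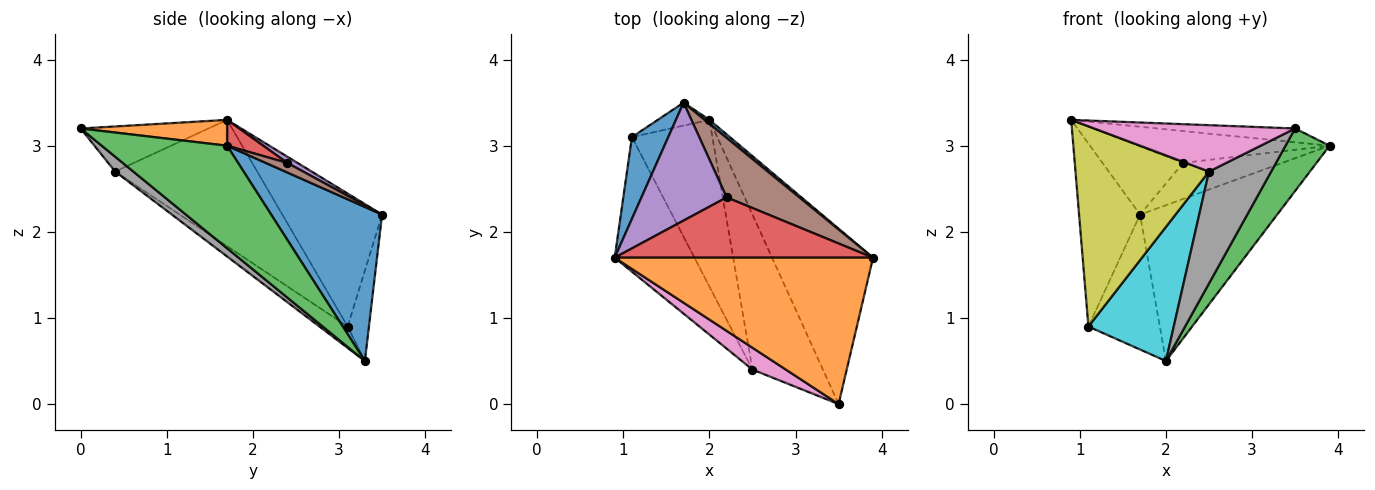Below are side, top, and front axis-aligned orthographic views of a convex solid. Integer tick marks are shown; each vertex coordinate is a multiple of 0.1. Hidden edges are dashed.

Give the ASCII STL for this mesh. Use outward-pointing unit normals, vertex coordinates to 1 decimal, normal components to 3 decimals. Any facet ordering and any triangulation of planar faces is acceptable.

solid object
 facet normal 0.629 0.777 0.020
  outer loop
   vertex 2.0 3.3 0.5
   vertex 1.7 3.5 2.2
   vertex 3.9 1.7 3.0
  endloop
 endfacet
 facet normal 0.099 0.093 0.991
  outer loop
   vertex 3.5 0.0 3.2
   vertex 3.9 1.7 3.0
   vertex 0.9 1.7 3.3
  endloop
 endfacet
 facet normal 0.691 -0.243 -0.681
  outer loop
   vertex 3.5 0.0 3.2
   vertex 2.0 3.3 0.5
   vertex 3.9 1.7 3.0
  endloop
 endfacet
 facet normal 0.088 0.465 0.881
  outer loop
   vertex 2.2 2.4 2.8
   vertex 0.9 1.7 3.3
   vertex 3.9 1.7 3.0
  endloop
 endfacet
 facet normal 0.063 0.500 0.864
  outer loop
   vertex 2.2 2.4 2.8
   vertex 1.7 3.5 2.2
   vertex 0.9 1.7 3.3
  endloop
 endfacet
 facet normal 0.112 0.515 0.850
  outer loop
   vertex 2.2 2.4 2.8
   vertex 3.9 1.7 3.0
   vertex 1.7 3.5 2.2
  endloop
 endfacet
 facet normal -0.498 -0.784 0.370
  outer loop
   vertex 2.5 0.4 2.7
   vertex 3.5 0.0 3.2
   vertex 0.9 1.7 3.3
  endloop
 endfacet
 facet normal 0.169 -0.577 -0.799
  outer loop
   vertex 2.5 0.4 2.7
   vertex 2.0 3.3 0.5
   vertex 3.5 0.0 3.2
  endloop
 endfacet
 facet normal -0.662 -0.622 -0.418
  outer loop
   vertex 1.1 3.1 0.9
   vertex 2.5 0.4 2.7
   vertex 0.9 1.7 3.3
  endloop
 endfacet
 facet normal -0.203 -0.614 -0.763
  outer loop
   vertex 1.1 3.1 0.9
   vertex 2.0 3.3 0.5
   vertex 2.5 0.4 2.7
  endloop
 endfacet
 facet normal -0.831 0.508 0.227
  outer loop
   vertex 1.1 3.1 0.9
   vertex 0.9 1.7 3.3
   vertex 1.7 3.5 2.2
  endloop
 endfacet
 facet normal -0.282 0.946 -0.161
  outer loop
   vertex 1.1 3.1 0.9
   vertex 1.7 3.5 2.2
   vertex 2.0 3.3 0.5
  endloop
 endfacet
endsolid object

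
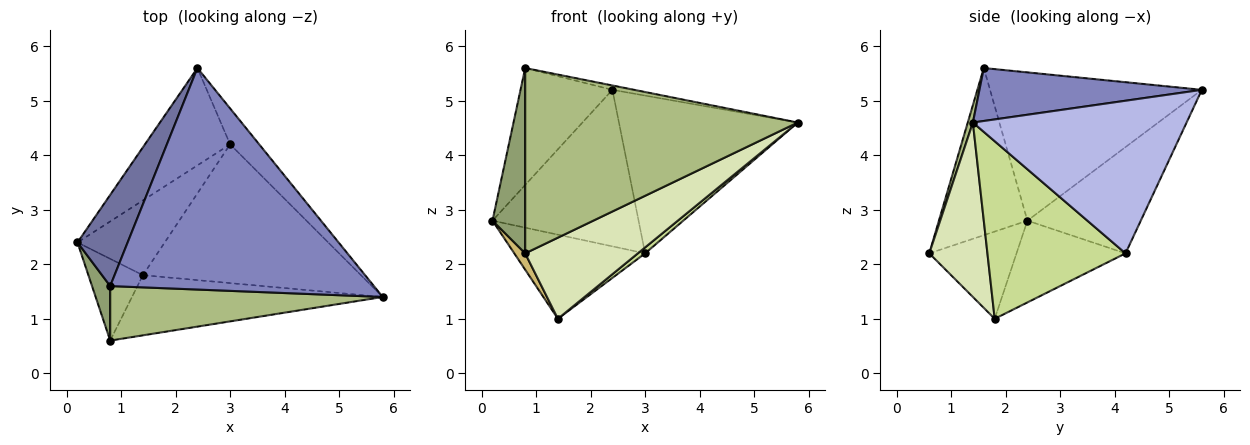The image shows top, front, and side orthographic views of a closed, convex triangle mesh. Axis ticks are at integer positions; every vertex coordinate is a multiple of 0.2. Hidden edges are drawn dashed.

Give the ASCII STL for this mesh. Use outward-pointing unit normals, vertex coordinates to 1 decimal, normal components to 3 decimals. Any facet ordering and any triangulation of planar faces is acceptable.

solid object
 facet normal -0.876 0.380 0.296
  outer loop
   vertex 0.8 1.6 5.6
   vertex 2.4 5.6 5.2
   vertex 0.2 2.4 2.8
  endloop
 endfacet
 facet normal 0.197 0.019 0.980
  outer loop
   vertex 0.8 1.6 5.6
   vertex 5.8 1.4 4.6
   vertex 2.4 5.6 5.2
  endloop
 endfacet
 facet normal -0.550 0.709 -0.441
  outer loop
   vertex 3.0 4.2 2.2
   vertex 0.2 2.4 2.8
   vertex 2.4 5.6 5.2
  endloop
 endfacet
 facet normal 0.759 0.635 -0.145
  outer loop
   vertex 3.0 4.2 2.2
   vertex 2.4 5.6 5.2
   vertex 5.8 1.4 4.6
  endloop
 endfacet
 facet normal -0.933 -0.345 0.101
  outer loop
   vertex 0.8 0.6 2.2
   vertex 0.8 1.6 5.6
   vertex 0.2 2.4 2.8
  endloop
 endfacet
 facet normal 0.018 -0.959 0.282
  outer loop
   vertex 0.8 0.6 2.2
   vertex 5.8 1.4 4.6
   vertex 0.8 1.6 5.6
  endloop
 endfacet
 facet normal 0.631 -0.033 -0.775
  outer loop
   vertex 1.4 1.8 1.0
   vertex 3.0 4.2 2.2
   vertex 5.8 1.4 4.6
  endloop
 endfacet
 facet normal 0.383 -0.742 -0.550
  outer loop
   vertex 1.4 1.8 1.0
   vertex 5.8 1.4 4.6
   vertex 0.8 0.6 2.2
  endloop
 endfacet
 facet normal -0.529 0.634 -0.564
  outer loop
   vertex 1.4 1.8 1.0
   vertex 0.2 2.4 2.8
   vertex 3.0 4.2 2.2
  endloop
 endfacet
 facet normal -0.843 -0.105 -0.527
  outer loop
   vertex 1.4 1.8 1.0
   vertex 0.8 0.6 2.2
   vertex 0.2 2.4 2.8
  endloop
 endfacet
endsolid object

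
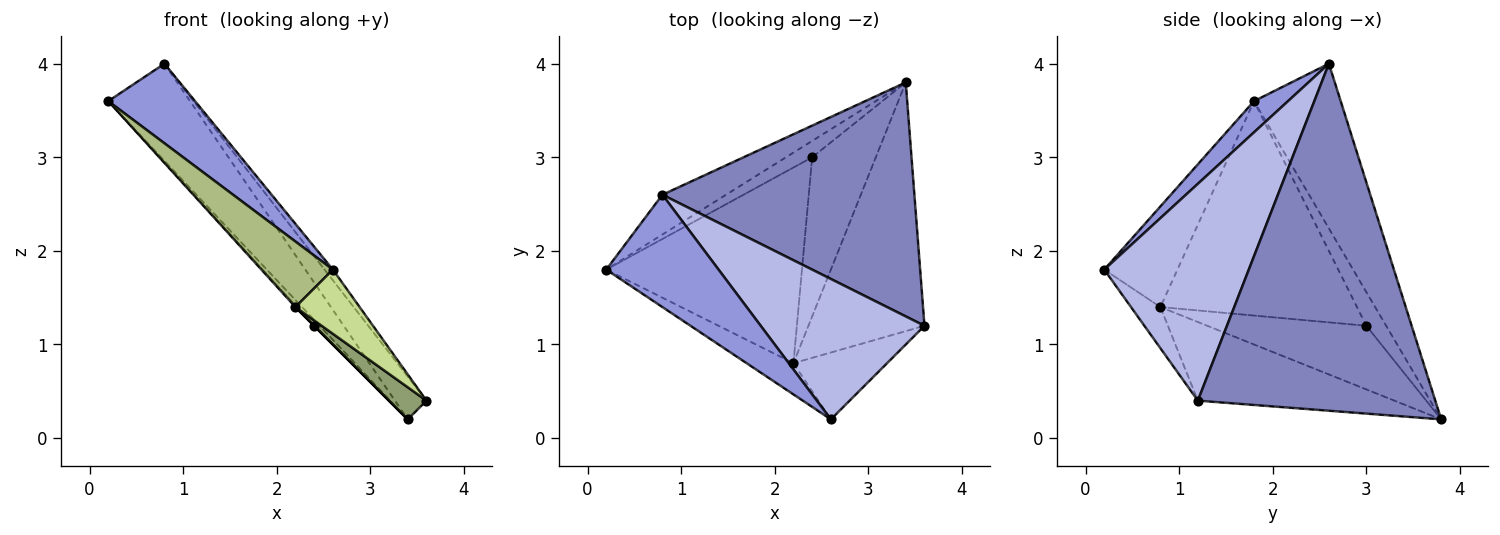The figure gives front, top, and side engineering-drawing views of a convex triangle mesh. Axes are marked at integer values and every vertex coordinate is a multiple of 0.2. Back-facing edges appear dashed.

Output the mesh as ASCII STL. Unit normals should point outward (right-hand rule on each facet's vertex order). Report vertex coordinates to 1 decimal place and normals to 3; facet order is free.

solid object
 facet normal -0.700 0.661 -0.271
  outer loop
   vertex 0.8 2.6 4.0
   vertex 3.4 3.8 0.2
   vertex 0.2 1.8 3.6
  endloop
 endfacet
 facet normal 0.805 0.107 0.584
  outer loop
   vertex 0.8 2.6 4.0
   vertex 3.6 1.2 0.4
   vertex 3.4 3.8 0.2
  endloop
 endfacet
 facet normal 0.221 -0.564 0.796
  outer loop
   vertex 2.6 0.2 1.8
   vertex 0.8 2.6 4.0
   vertex 0.2 1.8 3.6
  endloop
 endfacet
 facet normal 0.797 0.046 0.602
  outer loop
   vertex 2.6 0.2 1.8
   vertex 3.6 1.2 0.4
   vertex 0.8 2.6 4.0
  endloop
 endfacet
 facet normal -0.558 -0.106 -0.823
  outer loop
   vertex 2.2 0.8 1.4
   vertex 3.4 3.8 0.2
   vertex 3.6 1.2 0.4
  endloop
 endfacet
 facet normal -0.679 -0.663 -0.316
  outer loop
   vertex 2.2 0.8 1.4
   vertex 2.6 0.2 1.8
   vertex 0.2 1.8 3.6
  endloop
 endfacet
 facet normal -0.303 -0.660 -0.688
  outer loop
   vertex 2.2 0.8 1.4
   vertex 3.6 1.2 0.4
   vertex 2.6 0.2 1.8
  endloop
 endfacet
 facet normal -0.771 0.214 -0.600
  outer loop
   vertex 2.4 3.0 1.2
   vertex 0.2 1.8 3.6
   vertex 3.4 3.8 0.2
  endloop
 endfacet
 facet normal -0.739 0.006 -0.674
  outer loop
   vertex 2.4 3.0 1.2
   vertex 2.2 0.8 1.4
   vertex 0.2 1.8 3.6
  endloop
 endfacet
 facet normal -0.707 0.000 -0.707
  outer loop
   vertex 2.4 3.0 1.2
   vertex 3.4 3.8 0.2
   vertex 2.2 0.8 1.4
  endloop
 endfacet
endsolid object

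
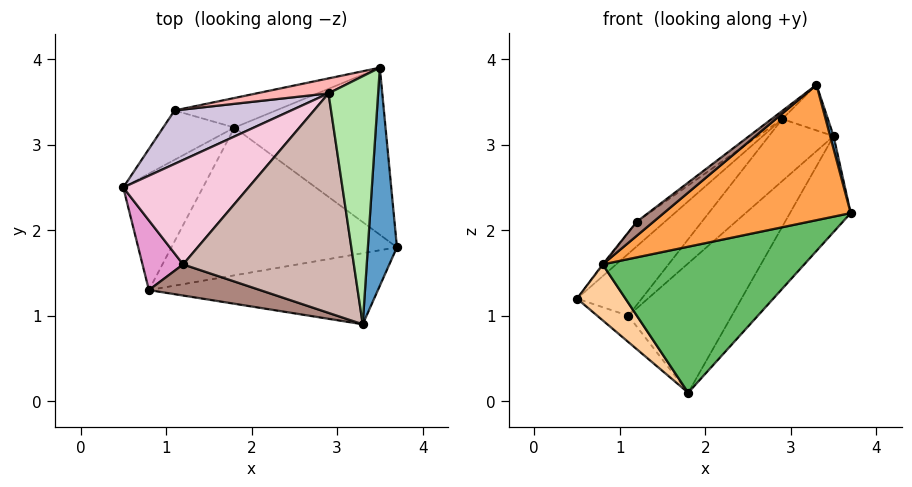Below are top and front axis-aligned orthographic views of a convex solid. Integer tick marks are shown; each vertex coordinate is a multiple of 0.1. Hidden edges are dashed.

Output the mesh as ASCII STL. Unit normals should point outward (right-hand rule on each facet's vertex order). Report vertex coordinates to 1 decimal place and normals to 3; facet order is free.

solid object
 facet normal 0.968 -0.015 0.249
  outer loop
   vertex 3.3 0.9 3.7
   vertex 3.7 1.8 2.2
   vertex 3.5 3.9 3.1
  endloop
 endfacet
 facet normal 0.798 0.300 -0.522
  outer loop
   vertex 1.8 3.2 0.1
   vertex 3.5 3.9 3.1
   vertex 3.7 1.8 2.2
  endloop
 endfacet
 facet normal 0.241 -0.859 -0.451
  outer loop
   vertex 0.8 1.3 1.6
   vertex 3.7 1.8 2.2
   vertex 3.3 0.9 3.7
  endloop
 endfacet
 facet normal -0.468 -0.383 -0.797
  outer loop
   vertex 0.8 1.3 1.6
   vertex 0.5 2.5 1.2
   vertex 1.8 3.2 0.1
  endloop
 endfacet
 facet normal 0.259 -0.679 -0.687
  outer loop
   vertex 0.8 1.3 1.6
   vertex 1.8 3.2 0.1
   vertex 3.7 1.8 2.2
  endloop
 endfacet
 facet normal 0.231 0.176 0.957
  outer loop
   vertex 2.9 3.6 3.3
   vertex 3.3 0.9 3.7
   vertex 3.5 3.9 3.1
  endloop
 endfacet
 facet normal -0.008 0.975 -0.223
  outer loop
   vertex 1.1 3.4 1.0
   vertex 3.5 3.9 3.1
   vertex 1.8 3.2 0.1
  endloop
 endfacet
 facet normal -0.378 0.900 0.217
  outer loop
   vertex 1.1 3.4 1.0
   vertex 2.9 3.6 3.3
   vertex 3.5 3.9 3.1
  endloop
 endfacet
 facet normal -0.707 0.333 -0.624
  outer loop
   vertex 1.1 3.4 1.0
   vertex 1.8 3.2 0.1
   vertex 0.5 2.5 1.2
  endloop
 endfacet
 facet normal -0.676 0.558 0.481
  outer loop
   vertex 1.1 3.4 1.0
   vertex 0.5 2.5 1.2
   vertex 2.9 3.6 3.3
  endloop
 endfacet
 facet normal -0.639 -0.316 0.701
  outer loop
   vertex 1.2 1.6 2.1
   vertex 0.8 1.3 1.6
   vertex 3.3 0.9 3.7
  endloop
 endfacet
 facet normal -0.599 0.030 0.800
  outer loop
   vertex 1.2 1.6 2.1
   vertex 3.3 0.9 3.7
   vertex 2.9 3.6 3.3
  endloop
 endfacet
 facet normal -0.784 0.011 0.621
  outer loop
   vertex 1.2 1.6 2.1
   vertex 0.5 2.5 1.2
   vertex 0.8 1.3 1.6
  endloop
 endfacet
 facet normal -0.691 0.166 0.703
  outer loop
   vertex 1.2 1.6 2.1
   vertex 2.9 3.6 3.3
   vertex 0.5 2.5 1.2
  endloop
 endfacet
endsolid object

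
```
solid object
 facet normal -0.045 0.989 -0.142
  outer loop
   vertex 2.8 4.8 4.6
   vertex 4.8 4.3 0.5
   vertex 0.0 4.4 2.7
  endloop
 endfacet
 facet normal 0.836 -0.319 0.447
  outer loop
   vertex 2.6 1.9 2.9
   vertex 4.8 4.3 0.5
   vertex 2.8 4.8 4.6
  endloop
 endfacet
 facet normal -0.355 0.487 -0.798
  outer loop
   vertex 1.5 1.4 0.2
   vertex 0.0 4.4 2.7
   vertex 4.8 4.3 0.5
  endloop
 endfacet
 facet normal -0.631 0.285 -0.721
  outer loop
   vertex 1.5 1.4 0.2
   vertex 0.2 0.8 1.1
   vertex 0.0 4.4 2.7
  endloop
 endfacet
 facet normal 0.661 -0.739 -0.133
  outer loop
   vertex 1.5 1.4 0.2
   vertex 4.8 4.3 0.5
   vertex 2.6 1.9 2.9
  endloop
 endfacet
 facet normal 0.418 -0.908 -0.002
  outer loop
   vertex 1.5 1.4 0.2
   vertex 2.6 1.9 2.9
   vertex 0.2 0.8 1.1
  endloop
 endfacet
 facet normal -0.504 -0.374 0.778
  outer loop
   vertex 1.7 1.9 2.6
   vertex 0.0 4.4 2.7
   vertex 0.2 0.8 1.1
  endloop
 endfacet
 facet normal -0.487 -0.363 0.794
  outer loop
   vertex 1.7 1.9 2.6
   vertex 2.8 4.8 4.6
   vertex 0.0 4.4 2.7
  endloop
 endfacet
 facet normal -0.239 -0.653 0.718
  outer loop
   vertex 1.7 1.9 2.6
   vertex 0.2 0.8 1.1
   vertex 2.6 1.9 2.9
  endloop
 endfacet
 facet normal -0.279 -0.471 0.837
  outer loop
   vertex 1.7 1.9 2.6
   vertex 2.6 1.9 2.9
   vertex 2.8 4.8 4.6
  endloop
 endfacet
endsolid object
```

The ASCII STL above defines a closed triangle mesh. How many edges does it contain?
15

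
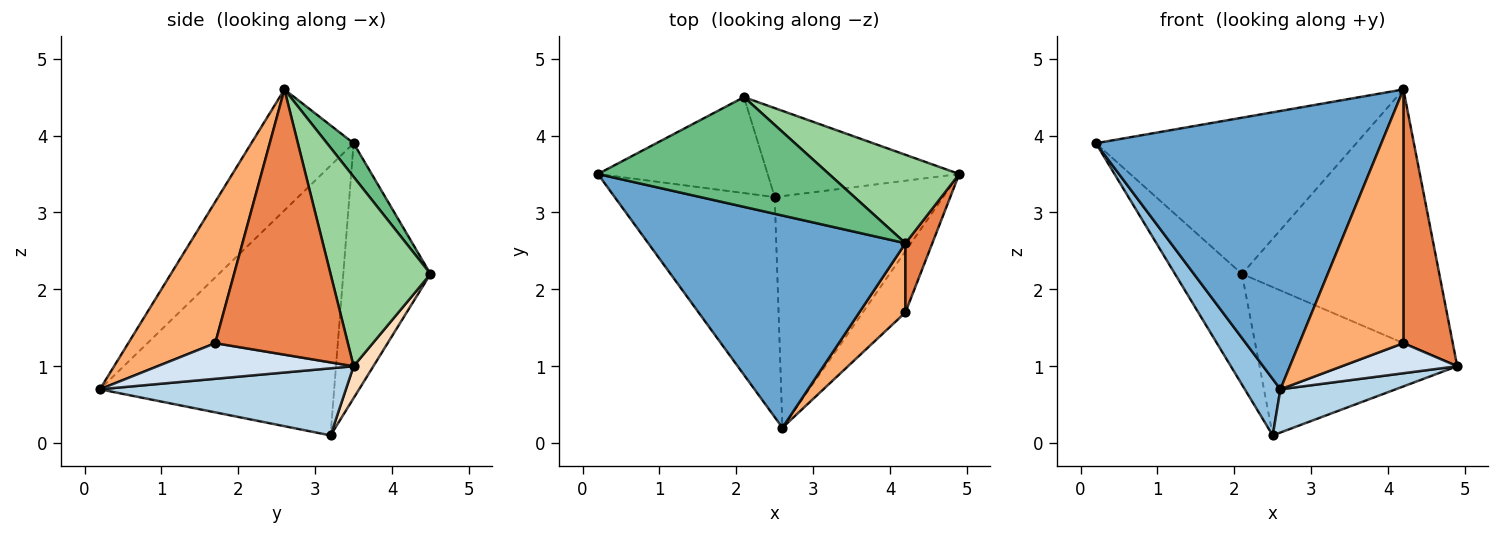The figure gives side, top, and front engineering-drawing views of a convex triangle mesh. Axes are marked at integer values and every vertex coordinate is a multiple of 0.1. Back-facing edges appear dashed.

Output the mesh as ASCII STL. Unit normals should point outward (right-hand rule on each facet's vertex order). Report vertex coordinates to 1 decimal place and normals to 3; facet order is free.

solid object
 facet normal -0.274 -0.765 0.583
  outer loop
   vertex 4.2 2.6 4.6
   vertex 0.2 3.5 3.9
   vertex 2.6 0.2 0.7
  endloop
 endfacet
 facet normal -0.853 -0.130 -0.506
  outer loop
   vertex 2.5 3.2 0.1
   vertex 2.6 0.2 0.7
   vertex 0.2 3.5 3.9
  endloop
 endfacet
 facet normal 0.365 -0.171 -0.915
  outer loop
   vertex 2.5 3.2 0.1
   vertex 4.9 3.5 1.0
   vertex 2.6 0.2 0.7
  endloop
 endfacet
 facet normal 0.600 -0.353 -0.718
  outer loop
   vertex 4.2 1.7 1.3
   vertex 2.6 0.2 0.7
   vertex 4.9 3.5 1.0
  endloop
 endfacet
 facet normal 0.933 -0.347 0.095
  outer loop
   vertex 4.2 1.7 1.3
   vertex 4.9 3.5 1.0
   vertex 4.2 2.6 4.6
  endloop
 endfacet
 facet normal 0.627 -0.751 0.205
  outer loop
   vertex 4.2 1.7 1.3
   vertex 4.2 2.6 4.6
   vertex 2.6 0.2 0.7
  endloop
 endfacet
 facet normal -0.701 0.539 -0.467
  outer loop
   vertex 2.1 4.5 2.2
   vertex 2.5 3.2 0.1
   vertex 0.2 3.5 3.9
  endloop
 endfacet
 facet normal 0.085 0.854 -0.513
  outer loop
   vertex 2.1 4.5 2.2
   vertex 4.9 3.5 1.0
   vertex 2.5 3.2 0.1
  endloop
 endfacet
 facet normal 0.083 0.815 0.573
  outer loop
   vertex 2.1 4.5 2.2
   vertex 0.2 3.5 3.9
   vertex 4.2 2.6 4.6
  endloop
 endfacet
 facet normal 0.431 0.852 0.297
  outer loop
   vertex 2.1 4.5 2.2
   vertex 4.2 2.6 4.6
   vertex 4.9 3.5 1.0
  endloop
 endfacet
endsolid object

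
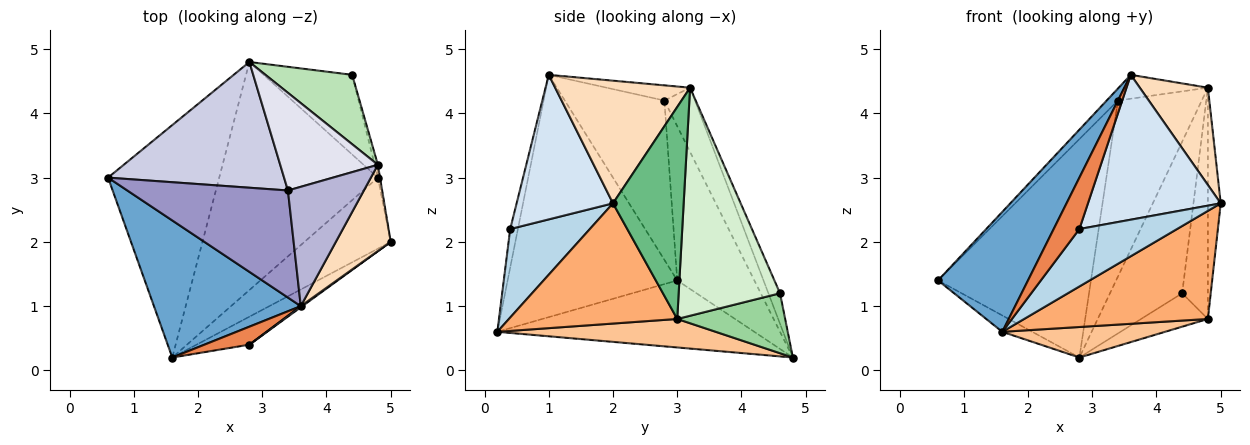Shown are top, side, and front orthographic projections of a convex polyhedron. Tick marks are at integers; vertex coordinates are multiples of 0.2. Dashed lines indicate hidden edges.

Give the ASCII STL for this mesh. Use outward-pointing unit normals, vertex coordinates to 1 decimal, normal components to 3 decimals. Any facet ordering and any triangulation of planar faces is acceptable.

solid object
 facet normal -0.779 -0.413 0.472
  outer loop
   vertex 3.6 1.0 4.6
   vertex 0.6 3.0 1.4
   vertex 1.6 0.2 0.6
  endloop
 endfacet
 facet normal -0.515 0.060 -0.855
  outer loop
   vertex 2.8 4.8 0.2
   vertex 1.6 0.2 0.6
   vertex 0.6 3.0 1.4
  endloop
 endfacet
 facet normal 0.591 -0.725 -0.353
  outer loop
   vertex 2.8 0.4 2.2
   vertex 1.6 0.2 0.6
   vertex 5.0 2.0 2.6
  endloop
 endfacet
 facet normal 0.587 -0.809 0.007
  outer loop
   vertex 2.8 0.4 2.2
   vertex 5.0 2.0 2.6
   vertex 3.6 1.0 4.6
  endloop
 endfacet
 facet normal -0.272 -0.908 0.318
  outer loop
   vertex 2.8 0.4 2.2
   vertex 3.6 1.0 4.6
   vertex 1.6 0.2 0.6
  endloop
 endfacet
 facet normal 0.608 -0.664 -0.436
  outer loop
   vertex 4.8 3.0 0.8
   vertex 5.0 2.0 2.6
   vertex 1.6 0.2 0.6
  endloop
 endfacet
 facet normal 0.175 -0.131 -0.976
  outer loop
   vertex 4.8 3.0 0.8
   vertex 1.6 0.2 0.6
   vertex 2.8 4.8 0.2
  endloop
 endfacet
 facet normal 0.829 -0.418 0.371
  outer loop
   vertex 4.8 3.2 4.4
   vertex 3.6 1.0 4.6
   vertex 5.0 2.0 2.6
  endloop
 endfacet
 facet normal 0.984 0.179 -0.010
  outer loop
   vertex 4.8 3.2 4.4
   vertex 5.0 2.0 2.6
   vertex 4.8 3.0 0.8
  endloop
 endfacet
 facet normal 0.530 0.328 -0.782
  outer loop
   vertex 4.4 4.6 1.2
   vertex 4.8 3.0 0.8
   vertex 2.8 4.8 0.2
  endloop
 endfacet
 facet normal -0.145 0.900 0.412
  outer loop
   vertex 4.4 4.6 1.2
   vertex 2.8 4.8 0.2
   vertex 4.8 3.2 4.4
  endloop
 endfacet
 facet normal 0.969 0.246 -0.014
  outer loop
   vertex 4.4 4.6 1.2
   vertex 4.8 3.2 4.4
   vertex 4.8 3.0 0.8
  endloop
 endfacet
 facet normal -0.702 0.079 0.708
  outer loop
   vertex 3.4 2.8 4.2
   vertex 0.6 3.0 1.4
   vertex 3.6 1.0 4.6
  endloop
 endfacet
 facet normal -0.192 0.192 0.962
  outer loop
   vertex 3.4 2.8 4.2
   vertex 3.6 1.0 4.6
   vertex 4.8 3.2 4.4
  endloop
 endfacet
 facet normal -0.400 0.794 0.457
  outer loop
   vertex 3.4 2.8 4.2
   vertex 2.8 4.8 0.2
   vertex 0.6 3.0 1.4
  endloop
 endfacet
 facet normal -0.304 0.833 0.462
  outer loop
   vertex 3.4 2.8 4.2
   vertex 4.8 3.2 4.4
   vertex 2.8 4.8 0.2
  endloop
 endfacet
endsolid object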